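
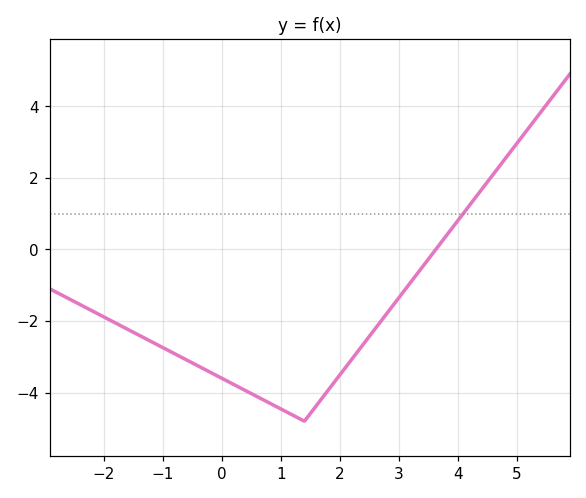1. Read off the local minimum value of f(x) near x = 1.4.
-4.8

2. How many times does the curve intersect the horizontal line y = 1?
1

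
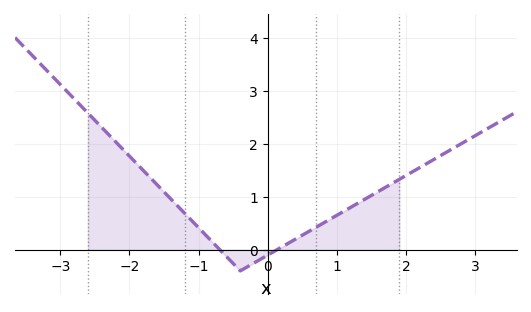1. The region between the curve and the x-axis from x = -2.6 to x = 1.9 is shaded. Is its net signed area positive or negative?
positive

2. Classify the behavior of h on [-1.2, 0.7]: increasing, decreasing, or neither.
neither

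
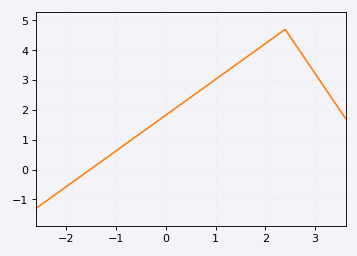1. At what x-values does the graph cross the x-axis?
-1.5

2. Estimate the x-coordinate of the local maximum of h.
2.4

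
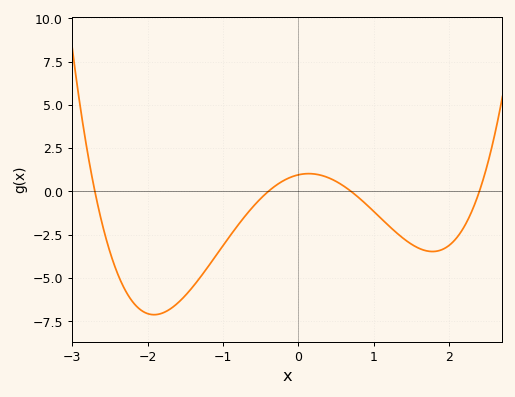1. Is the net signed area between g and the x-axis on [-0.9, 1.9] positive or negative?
negative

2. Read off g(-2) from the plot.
-7.05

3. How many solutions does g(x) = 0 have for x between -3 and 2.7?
4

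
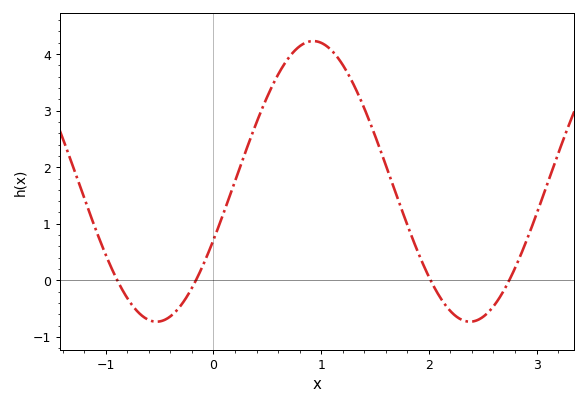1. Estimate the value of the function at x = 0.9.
4.23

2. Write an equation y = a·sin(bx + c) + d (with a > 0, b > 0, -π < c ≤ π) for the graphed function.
y = 2.48sin(2.16x - 0.432) + 1.75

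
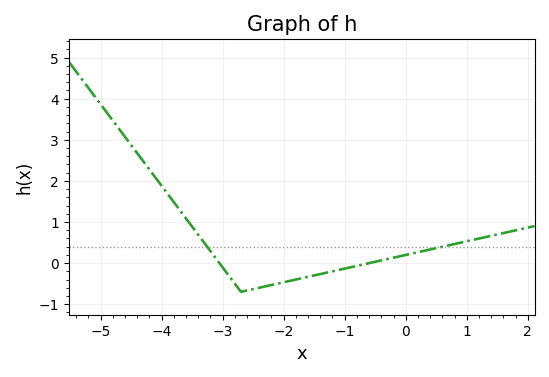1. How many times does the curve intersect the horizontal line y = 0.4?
2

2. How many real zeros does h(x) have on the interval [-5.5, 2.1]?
2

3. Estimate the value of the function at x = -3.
-0.104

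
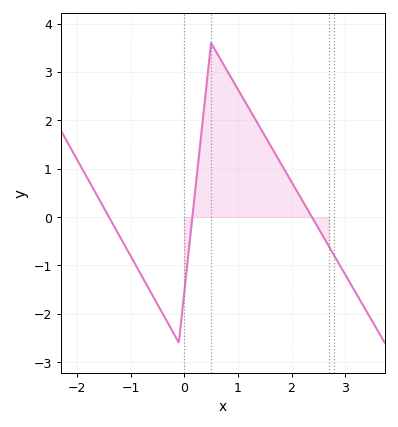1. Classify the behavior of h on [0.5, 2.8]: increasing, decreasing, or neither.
decreasing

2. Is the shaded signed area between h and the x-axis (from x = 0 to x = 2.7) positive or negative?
positive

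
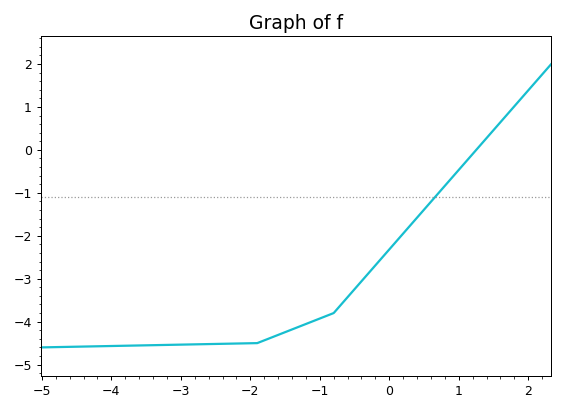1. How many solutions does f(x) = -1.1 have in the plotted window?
1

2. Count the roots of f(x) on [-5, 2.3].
1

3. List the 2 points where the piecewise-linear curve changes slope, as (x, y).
(-1.9, -4.5); (-0.8, -3.8)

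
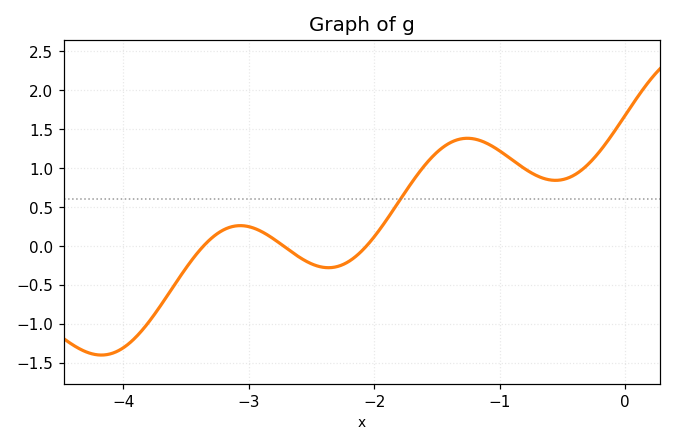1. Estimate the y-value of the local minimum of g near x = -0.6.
0.842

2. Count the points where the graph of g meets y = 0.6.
1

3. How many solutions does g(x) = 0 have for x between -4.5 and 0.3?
3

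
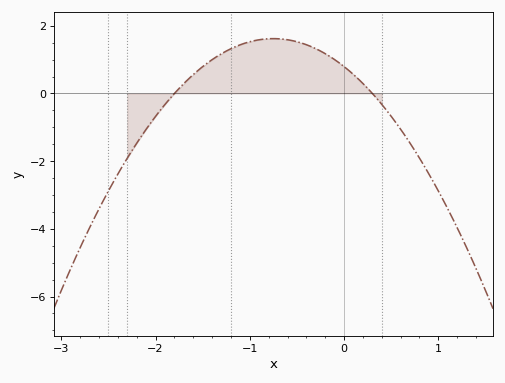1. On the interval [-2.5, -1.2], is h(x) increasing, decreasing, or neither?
increasing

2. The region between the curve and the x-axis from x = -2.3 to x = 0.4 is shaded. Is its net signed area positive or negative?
positive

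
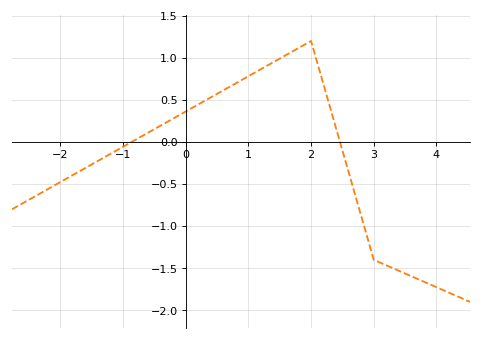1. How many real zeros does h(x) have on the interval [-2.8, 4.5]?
2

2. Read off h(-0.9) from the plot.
0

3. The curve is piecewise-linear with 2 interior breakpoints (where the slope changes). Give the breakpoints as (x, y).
(2, 1.2); (3, -1.4)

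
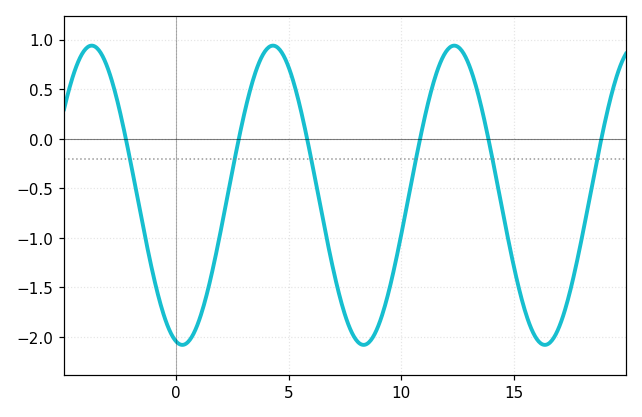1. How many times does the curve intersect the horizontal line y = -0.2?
6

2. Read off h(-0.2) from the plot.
-1.95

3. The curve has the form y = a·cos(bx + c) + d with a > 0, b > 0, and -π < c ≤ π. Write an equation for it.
y = 1.51cos(0.78x + 2.9) - 0.57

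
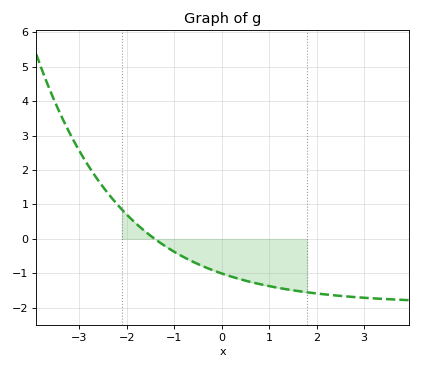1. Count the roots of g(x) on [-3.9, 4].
1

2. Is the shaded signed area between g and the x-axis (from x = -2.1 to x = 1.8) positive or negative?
negative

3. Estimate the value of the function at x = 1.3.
-1.44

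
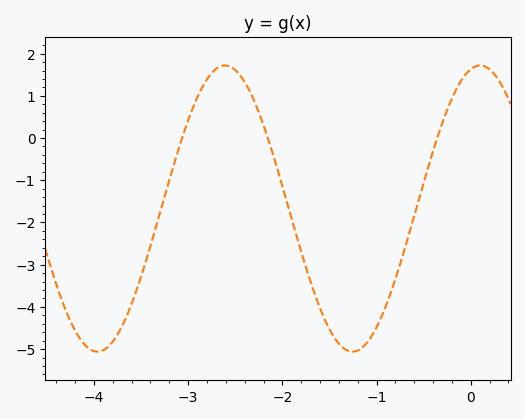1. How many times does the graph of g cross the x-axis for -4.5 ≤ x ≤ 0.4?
3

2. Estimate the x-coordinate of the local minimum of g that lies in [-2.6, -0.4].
-1.26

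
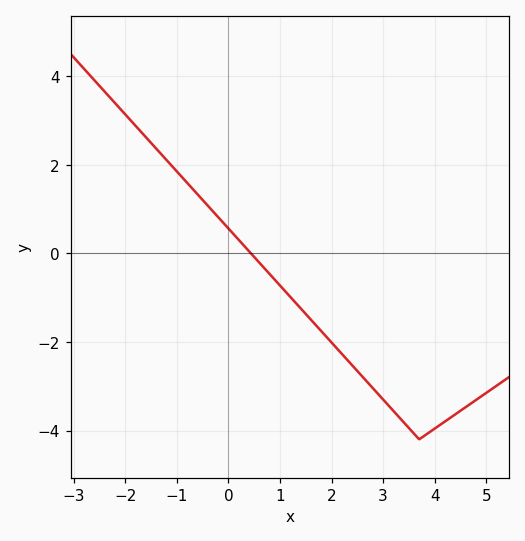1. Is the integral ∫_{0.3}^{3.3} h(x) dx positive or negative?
negative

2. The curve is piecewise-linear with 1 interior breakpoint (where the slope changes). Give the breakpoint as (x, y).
(3.7, -4.2)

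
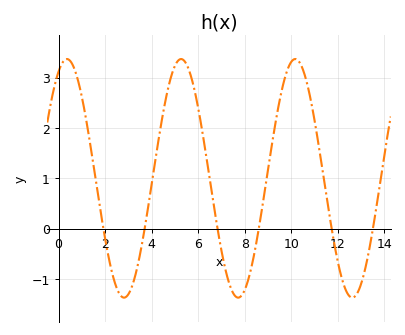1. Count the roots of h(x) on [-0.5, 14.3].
6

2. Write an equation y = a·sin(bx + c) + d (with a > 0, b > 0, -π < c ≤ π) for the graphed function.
y = 2.37sin(1.28x + 1.11) + 1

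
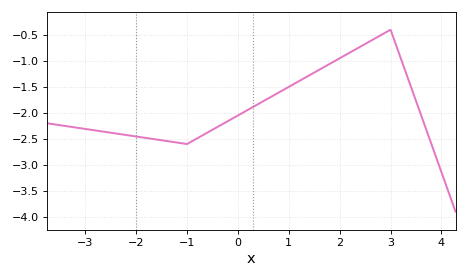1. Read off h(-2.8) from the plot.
-2.35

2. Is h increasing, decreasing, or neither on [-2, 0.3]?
neither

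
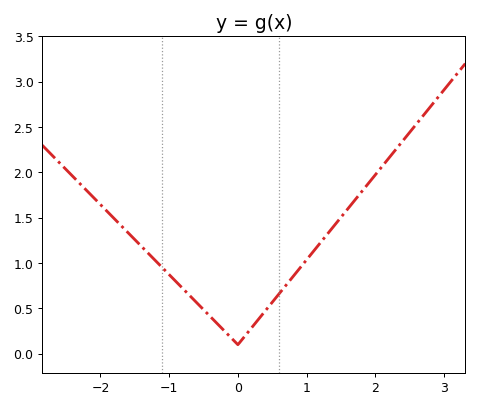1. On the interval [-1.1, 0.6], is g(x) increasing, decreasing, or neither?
neither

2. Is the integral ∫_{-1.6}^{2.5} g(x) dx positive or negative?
positive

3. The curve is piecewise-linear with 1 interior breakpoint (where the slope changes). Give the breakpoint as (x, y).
(0, 0.1)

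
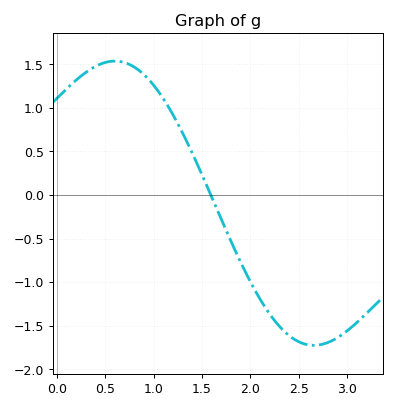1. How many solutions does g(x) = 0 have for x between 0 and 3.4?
1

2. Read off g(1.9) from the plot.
-0.75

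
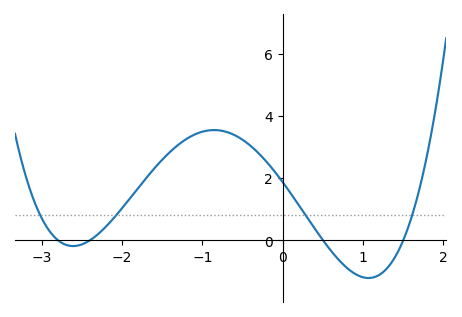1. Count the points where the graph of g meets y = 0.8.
4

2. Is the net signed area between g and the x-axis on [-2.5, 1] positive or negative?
positive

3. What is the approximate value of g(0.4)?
0.365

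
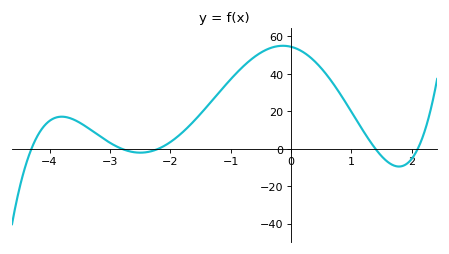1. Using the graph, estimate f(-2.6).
-2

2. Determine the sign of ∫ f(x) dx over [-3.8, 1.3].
positive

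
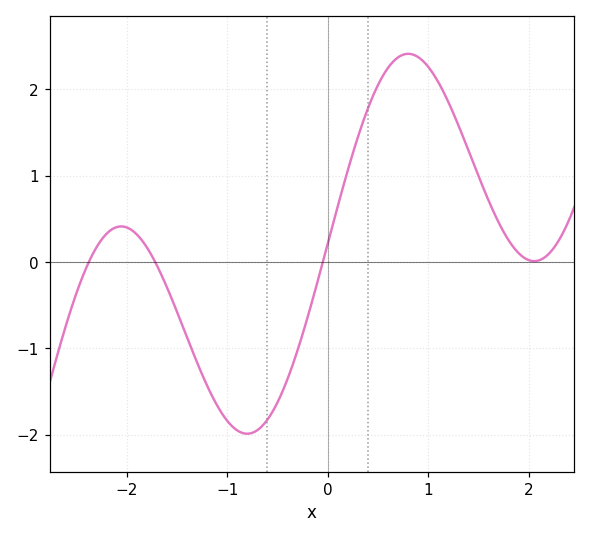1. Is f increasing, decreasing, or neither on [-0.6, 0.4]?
increasing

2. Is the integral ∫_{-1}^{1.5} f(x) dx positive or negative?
positive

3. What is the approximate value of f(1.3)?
1.6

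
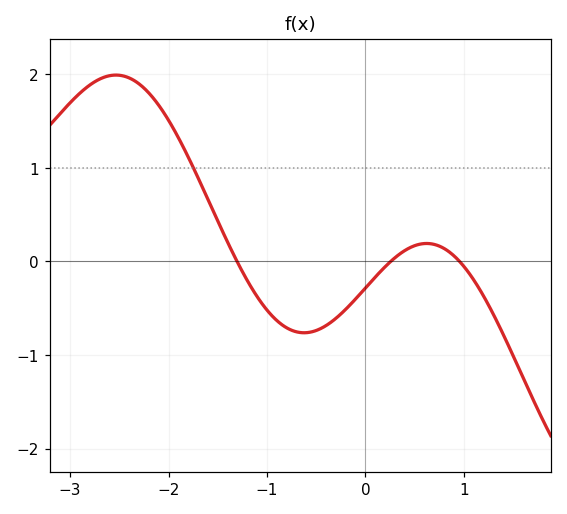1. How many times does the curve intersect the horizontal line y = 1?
1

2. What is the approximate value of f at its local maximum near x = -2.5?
2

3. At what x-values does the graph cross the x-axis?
-1.3, 0.3, 1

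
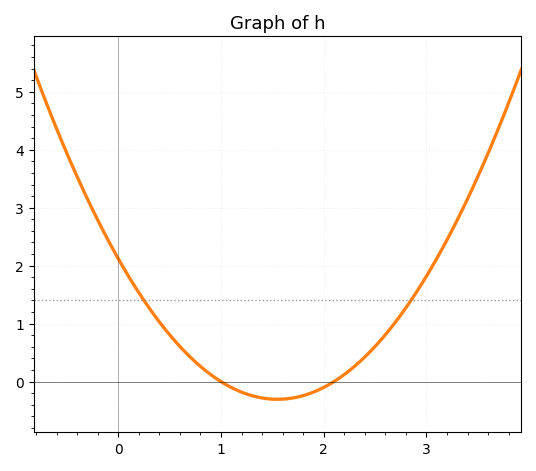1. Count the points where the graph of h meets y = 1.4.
2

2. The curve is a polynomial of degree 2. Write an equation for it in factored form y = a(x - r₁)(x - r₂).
y = 1.01(x - 1)(x - 2.1)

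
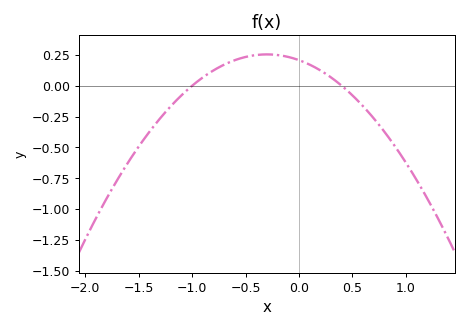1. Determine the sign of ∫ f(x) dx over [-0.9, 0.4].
positive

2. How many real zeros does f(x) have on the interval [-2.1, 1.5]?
2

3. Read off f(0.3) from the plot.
0.068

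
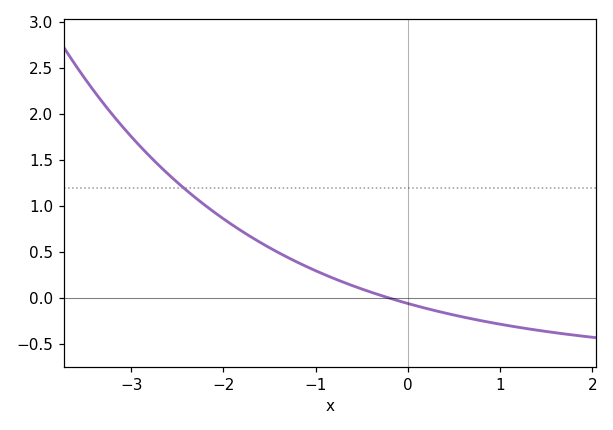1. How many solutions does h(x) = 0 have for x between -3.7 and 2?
1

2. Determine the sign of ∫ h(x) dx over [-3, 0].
positive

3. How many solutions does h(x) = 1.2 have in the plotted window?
1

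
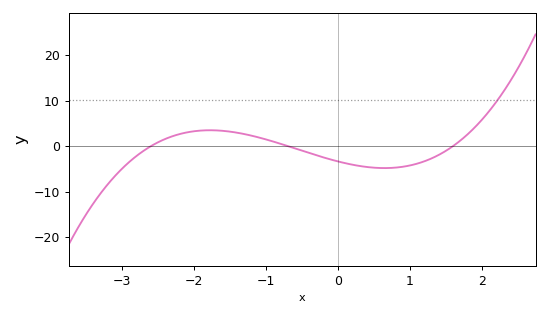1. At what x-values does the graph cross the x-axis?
-2.6, -0.7, 1.6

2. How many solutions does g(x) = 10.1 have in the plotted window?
1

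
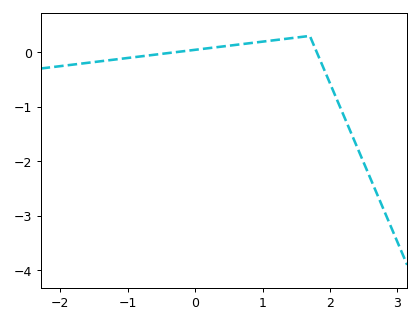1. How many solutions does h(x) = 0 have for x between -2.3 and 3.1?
2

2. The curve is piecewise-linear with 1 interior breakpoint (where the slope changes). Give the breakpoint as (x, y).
(1.7, 0.3)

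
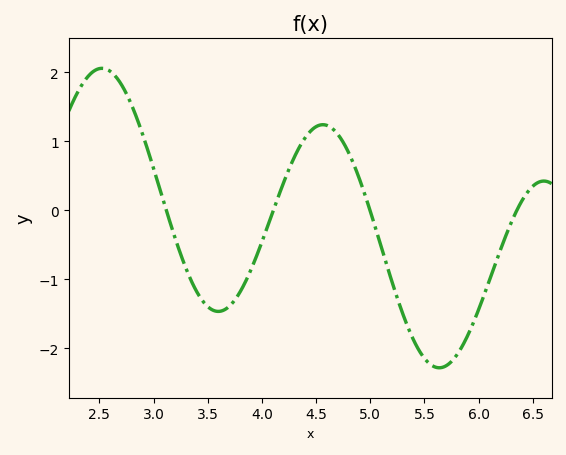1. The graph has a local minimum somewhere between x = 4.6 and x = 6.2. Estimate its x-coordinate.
5.64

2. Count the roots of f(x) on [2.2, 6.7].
4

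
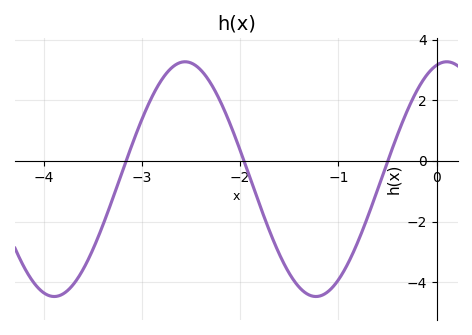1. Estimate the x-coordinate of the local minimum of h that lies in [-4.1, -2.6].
-3.89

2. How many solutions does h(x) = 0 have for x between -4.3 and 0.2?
3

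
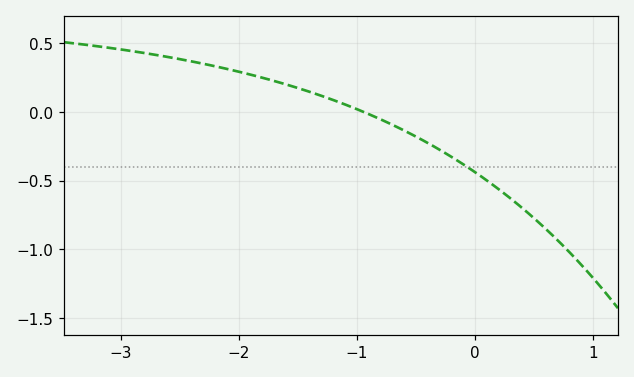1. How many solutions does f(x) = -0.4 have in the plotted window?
1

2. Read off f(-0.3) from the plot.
-0.3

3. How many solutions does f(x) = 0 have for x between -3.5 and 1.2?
1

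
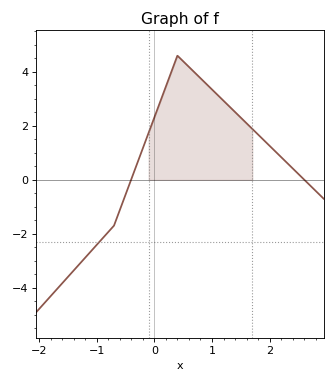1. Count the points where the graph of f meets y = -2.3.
1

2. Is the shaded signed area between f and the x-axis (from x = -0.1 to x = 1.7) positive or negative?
positive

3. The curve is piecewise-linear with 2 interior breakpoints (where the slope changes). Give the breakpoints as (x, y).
(-0.7, -1.7); (0.4, 4.6)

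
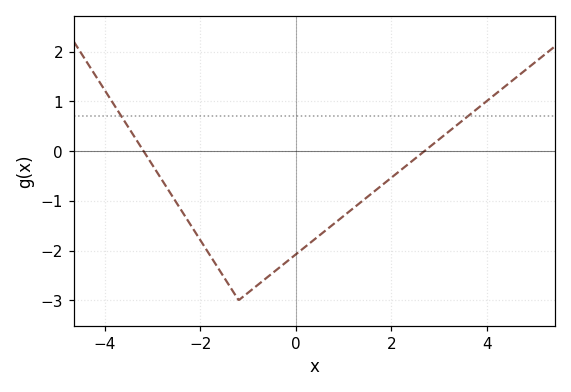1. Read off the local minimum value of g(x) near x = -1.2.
-3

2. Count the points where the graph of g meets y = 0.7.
2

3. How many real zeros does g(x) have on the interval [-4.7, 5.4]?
2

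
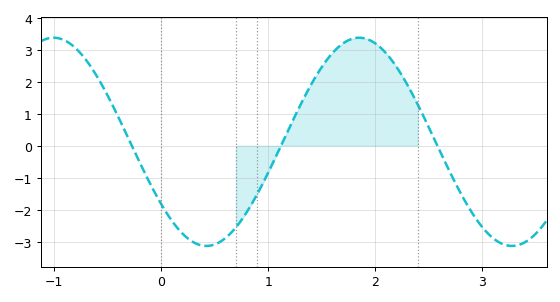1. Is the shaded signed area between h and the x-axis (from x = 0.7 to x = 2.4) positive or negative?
positive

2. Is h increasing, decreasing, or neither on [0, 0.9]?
neither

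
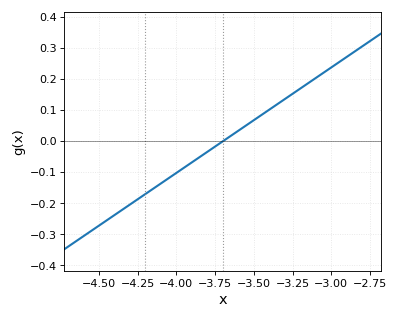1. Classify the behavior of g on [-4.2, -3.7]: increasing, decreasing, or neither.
increasing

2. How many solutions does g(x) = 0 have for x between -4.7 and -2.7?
1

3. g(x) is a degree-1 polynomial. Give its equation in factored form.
y = 0.34(x + 3.7)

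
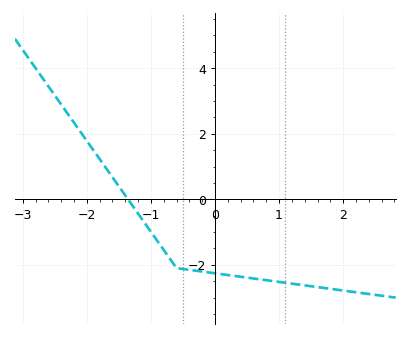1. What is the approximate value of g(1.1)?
-2.6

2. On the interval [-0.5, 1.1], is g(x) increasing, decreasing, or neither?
decreasing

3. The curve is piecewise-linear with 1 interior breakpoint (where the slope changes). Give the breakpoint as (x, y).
(-0.6, -2.1)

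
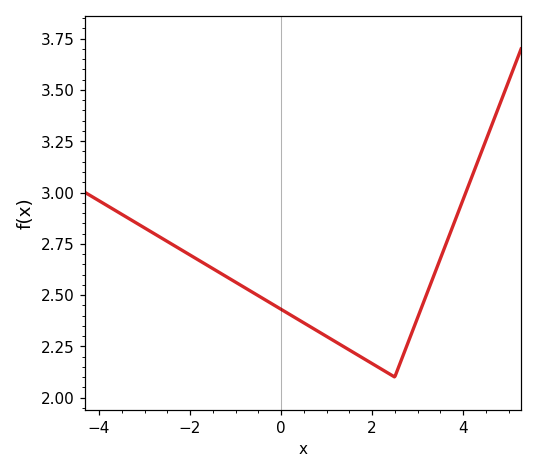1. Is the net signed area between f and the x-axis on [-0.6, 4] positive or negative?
positive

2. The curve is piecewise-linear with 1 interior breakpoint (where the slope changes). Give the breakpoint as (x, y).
(2.5, 2.1)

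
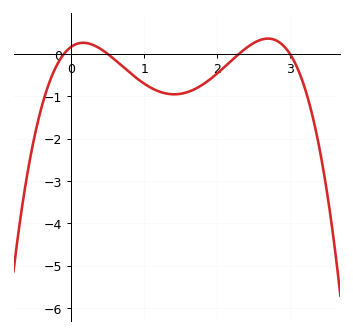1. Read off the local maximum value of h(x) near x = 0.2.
0.263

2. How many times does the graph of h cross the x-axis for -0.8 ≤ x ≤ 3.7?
4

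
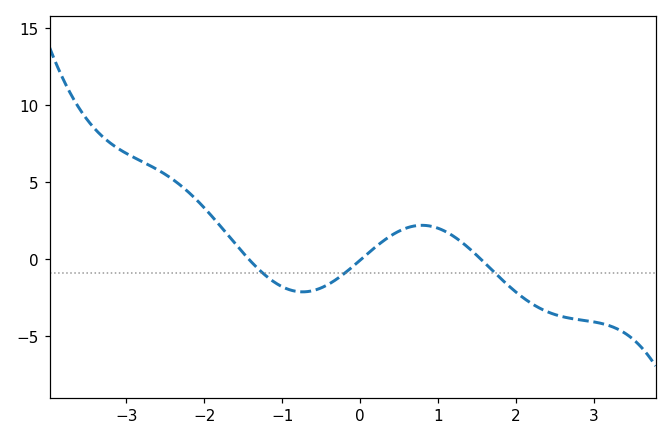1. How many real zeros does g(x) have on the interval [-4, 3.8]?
3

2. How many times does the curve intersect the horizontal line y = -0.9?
3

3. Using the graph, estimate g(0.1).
0.5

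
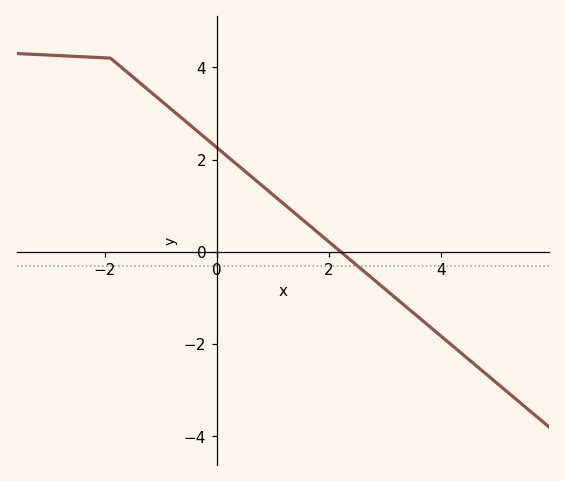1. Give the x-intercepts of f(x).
2.21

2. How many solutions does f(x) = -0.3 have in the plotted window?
1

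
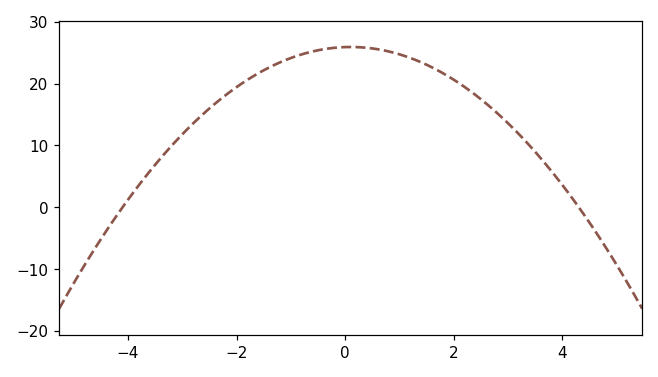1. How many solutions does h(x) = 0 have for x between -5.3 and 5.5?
2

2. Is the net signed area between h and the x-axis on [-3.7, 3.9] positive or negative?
positive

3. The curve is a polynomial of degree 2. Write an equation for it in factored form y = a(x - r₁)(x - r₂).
y = -1.47(x + 4.1)(x - 4.3)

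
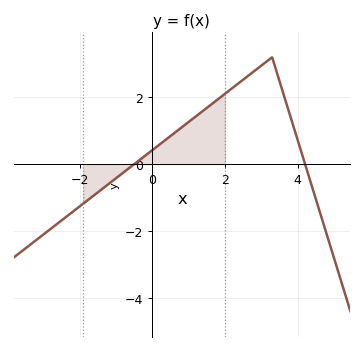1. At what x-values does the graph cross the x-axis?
-0.4, 4.2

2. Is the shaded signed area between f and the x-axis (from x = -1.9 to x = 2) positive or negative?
positive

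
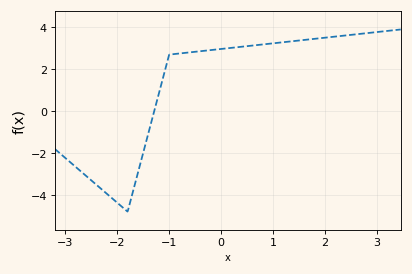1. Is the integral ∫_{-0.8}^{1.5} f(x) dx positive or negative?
positive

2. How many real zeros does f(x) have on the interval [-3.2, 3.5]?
1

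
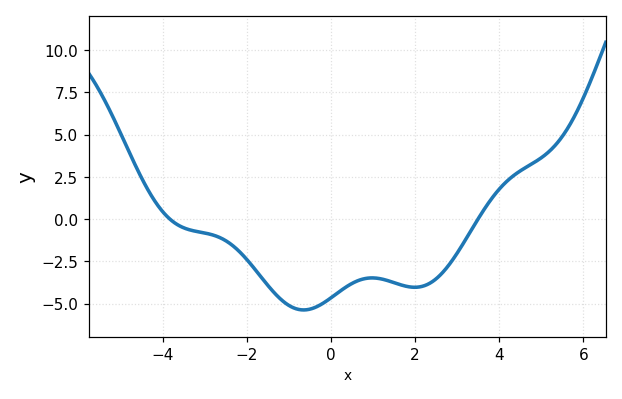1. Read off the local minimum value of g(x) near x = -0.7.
-5.38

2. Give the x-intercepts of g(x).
-3.83, 3.5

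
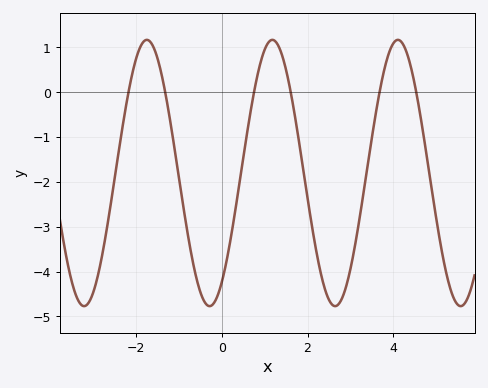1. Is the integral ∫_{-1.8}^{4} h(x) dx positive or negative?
negative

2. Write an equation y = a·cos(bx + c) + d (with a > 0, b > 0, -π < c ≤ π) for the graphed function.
y = 2.97cos(2.15x - 2.54) - 1.8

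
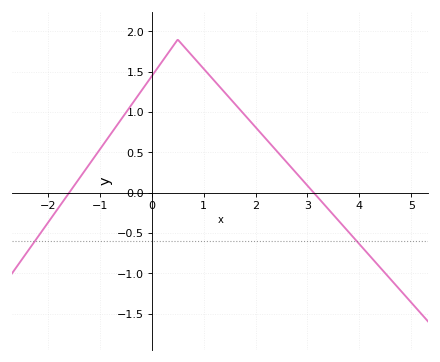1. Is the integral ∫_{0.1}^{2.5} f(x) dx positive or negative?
positive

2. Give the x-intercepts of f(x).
-1.6, 3.2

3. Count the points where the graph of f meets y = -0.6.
2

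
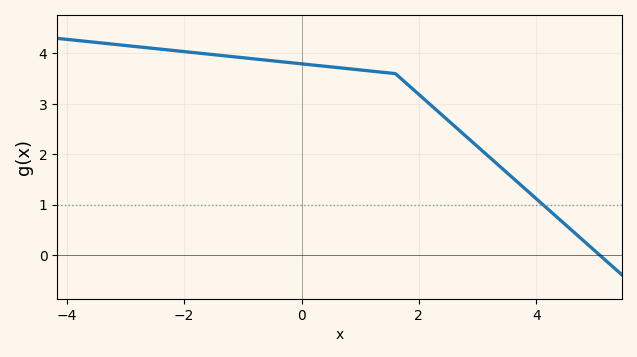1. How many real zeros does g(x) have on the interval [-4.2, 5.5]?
1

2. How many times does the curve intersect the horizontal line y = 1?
1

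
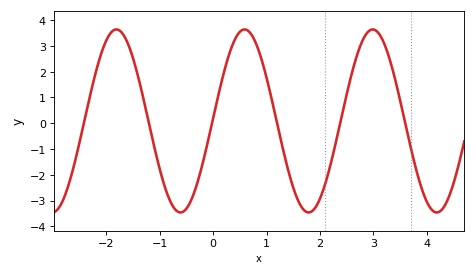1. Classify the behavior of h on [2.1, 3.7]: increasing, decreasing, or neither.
neither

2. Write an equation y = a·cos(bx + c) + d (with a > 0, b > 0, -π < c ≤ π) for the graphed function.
y = 3.55cos(2.62x - 1.54) + 0.09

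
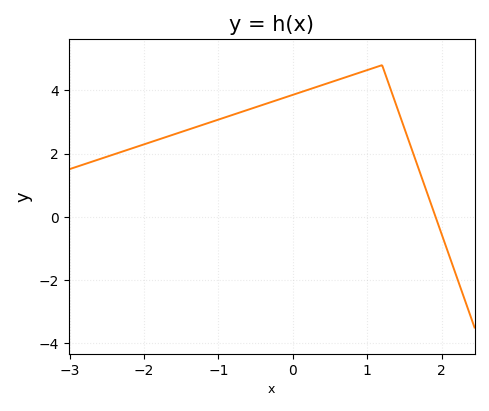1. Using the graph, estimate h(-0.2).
3.8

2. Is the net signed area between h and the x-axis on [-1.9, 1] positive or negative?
positive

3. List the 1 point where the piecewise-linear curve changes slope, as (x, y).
(1.2, 4.8)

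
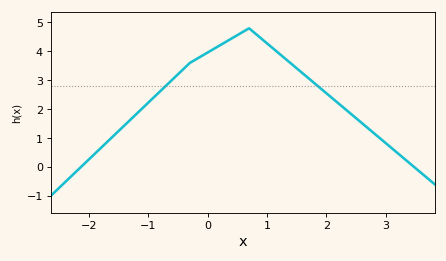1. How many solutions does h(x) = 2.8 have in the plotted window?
2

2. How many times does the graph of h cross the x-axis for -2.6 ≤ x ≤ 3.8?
2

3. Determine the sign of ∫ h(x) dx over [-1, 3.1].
positive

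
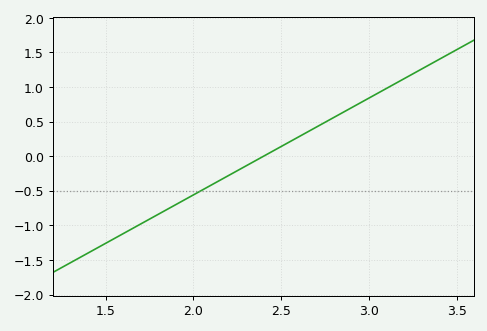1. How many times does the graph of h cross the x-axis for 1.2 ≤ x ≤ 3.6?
1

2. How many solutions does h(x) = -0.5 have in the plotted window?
1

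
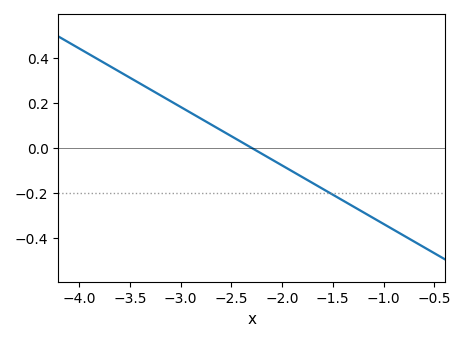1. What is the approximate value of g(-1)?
-0.338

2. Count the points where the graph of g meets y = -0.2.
1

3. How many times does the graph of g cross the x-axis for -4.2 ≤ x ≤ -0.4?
1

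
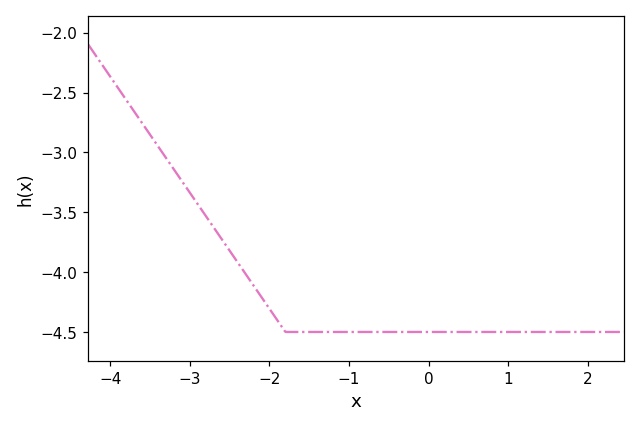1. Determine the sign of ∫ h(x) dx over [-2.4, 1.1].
negative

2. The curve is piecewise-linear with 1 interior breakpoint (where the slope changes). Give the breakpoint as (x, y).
(-1.8, -4.5)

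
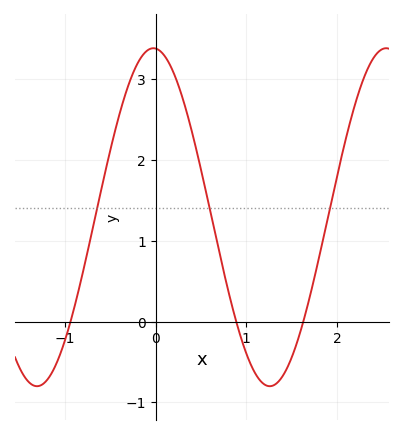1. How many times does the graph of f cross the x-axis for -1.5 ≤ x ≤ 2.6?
3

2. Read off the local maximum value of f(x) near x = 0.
3.4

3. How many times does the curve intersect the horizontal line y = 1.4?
3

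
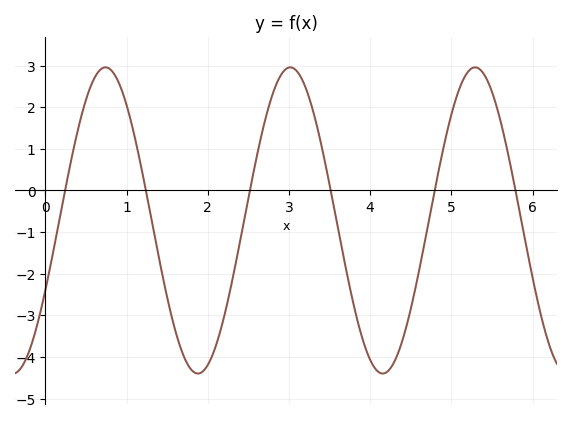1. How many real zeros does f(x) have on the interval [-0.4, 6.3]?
6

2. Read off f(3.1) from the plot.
2.9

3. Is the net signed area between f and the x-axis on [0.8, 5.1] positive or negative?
negative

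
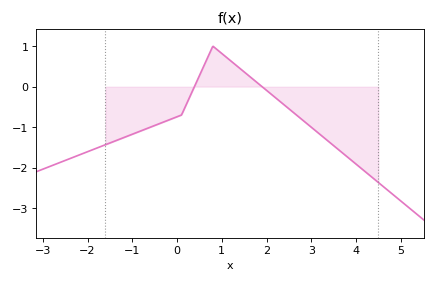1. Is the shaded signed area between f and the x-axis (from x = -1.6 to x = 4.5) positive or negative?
negative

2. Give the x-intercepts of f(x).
0.388, 1.9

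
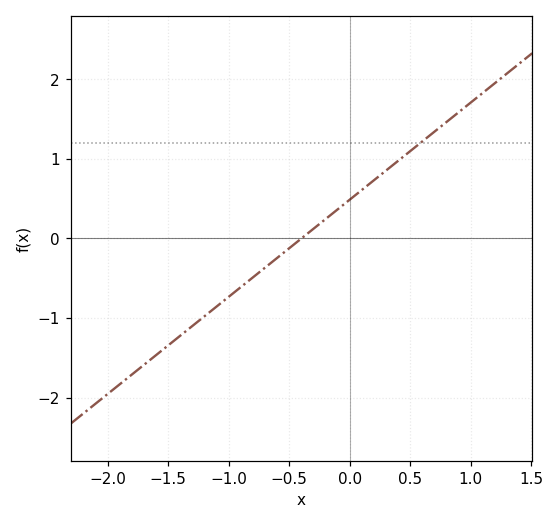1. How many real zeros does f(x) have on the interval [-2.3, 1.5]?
1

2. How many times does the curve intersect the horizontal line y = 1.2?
1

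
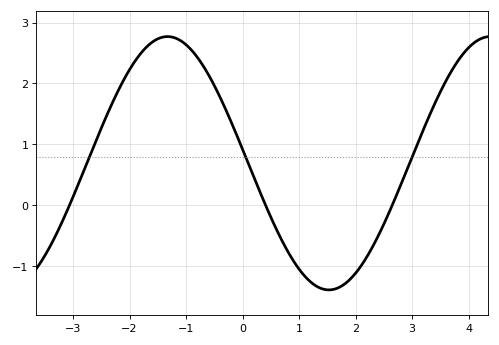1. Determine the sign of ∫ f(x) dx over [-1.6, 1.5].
positive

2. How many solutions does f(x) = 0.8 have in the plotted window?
3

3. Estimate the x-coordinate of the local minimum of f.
1.53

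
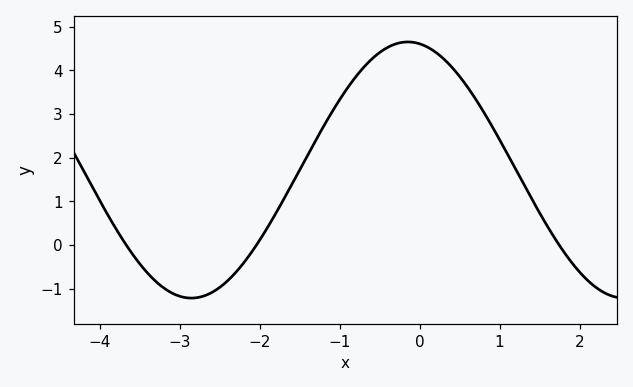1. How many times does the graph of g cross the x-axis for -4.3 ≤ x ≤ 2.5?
3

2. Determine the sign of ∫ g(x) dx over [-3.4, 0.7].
positive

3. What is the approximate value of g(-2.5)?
-1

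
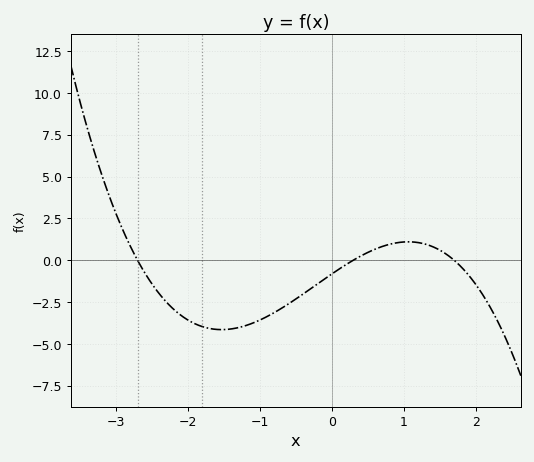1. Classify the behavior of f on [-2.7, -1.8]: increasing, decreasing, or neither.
decreasing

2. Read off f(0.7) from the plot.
1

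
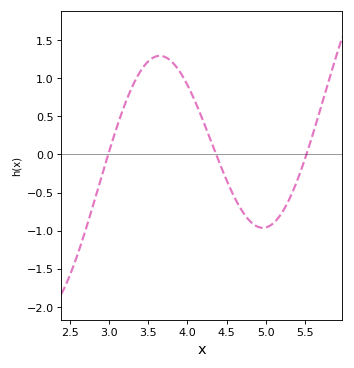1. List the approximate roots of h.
2.99, 4.37, 5.51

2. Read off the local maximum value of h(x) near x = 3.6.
1.29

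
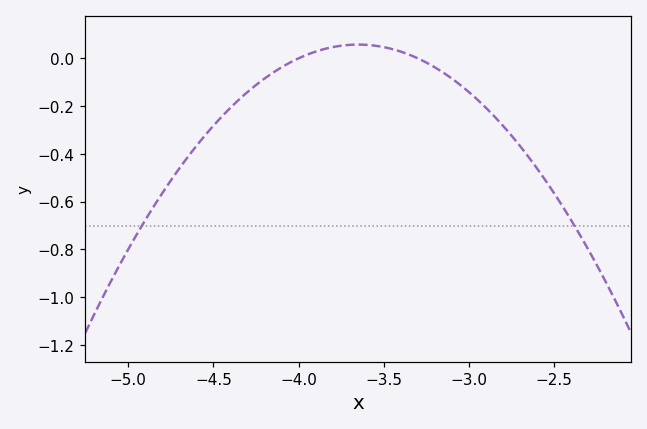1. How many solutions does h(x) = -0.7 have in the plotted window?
2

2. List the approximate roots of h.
-4, -3.3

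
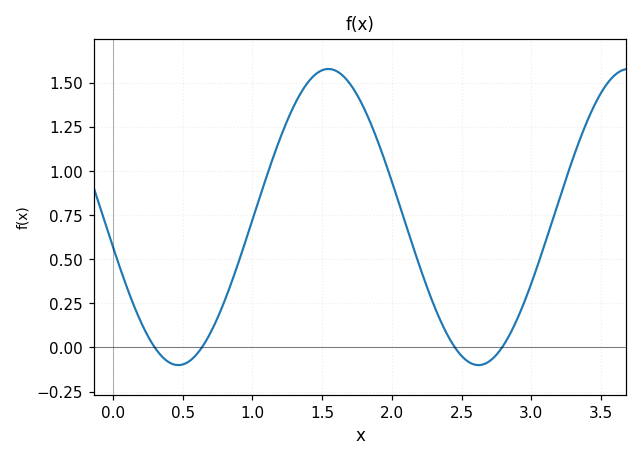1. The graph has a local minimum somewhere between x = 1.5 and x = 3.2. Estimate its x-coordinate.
2.6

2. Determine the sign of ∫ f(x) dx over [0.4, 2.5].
positive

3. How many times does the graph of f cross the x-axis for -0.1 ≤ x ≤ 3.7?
4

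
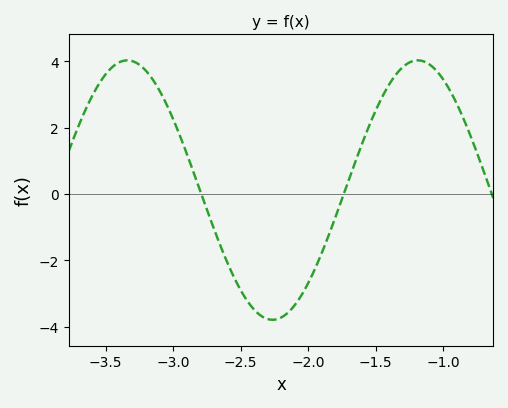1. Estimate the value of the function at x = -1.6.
1.54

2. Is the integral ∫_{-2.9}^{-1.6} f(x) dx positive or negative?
negative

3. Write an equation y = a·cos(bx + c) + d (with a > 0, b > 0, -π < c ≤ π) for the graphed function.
y = 3.91cos(2.92x - 2.81) + 0.12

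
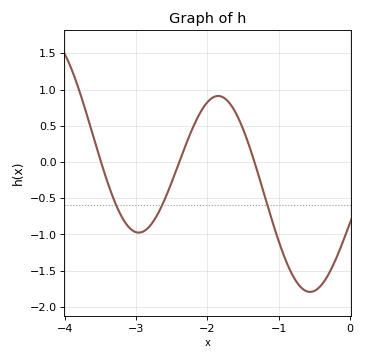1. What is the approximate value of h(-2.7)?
-0.7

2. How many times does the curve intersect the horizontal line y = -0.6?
3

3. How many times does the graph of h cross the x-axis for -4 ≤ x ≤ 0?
3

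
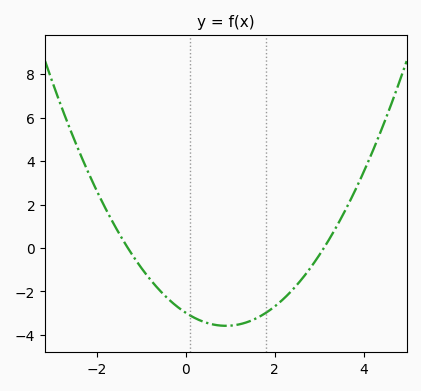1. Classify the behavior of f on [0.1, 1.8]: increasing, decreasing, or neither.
neither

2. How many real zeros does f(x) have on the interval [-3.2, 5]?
2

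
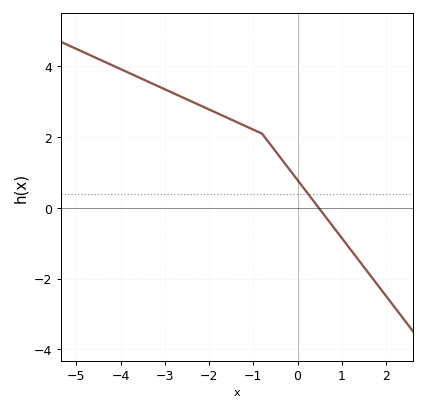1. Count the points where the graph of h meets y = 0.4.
1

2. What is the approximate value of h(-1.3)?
2.39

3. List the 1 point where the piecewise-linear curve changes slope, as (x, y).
(-0.8, 2.1)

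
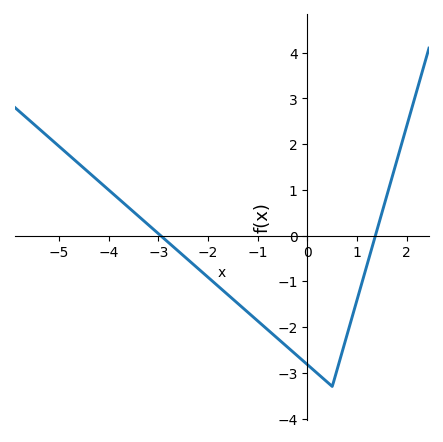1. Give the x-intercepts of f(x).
-3, 1.4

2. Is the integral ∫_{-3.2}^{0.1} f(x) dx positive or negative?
negative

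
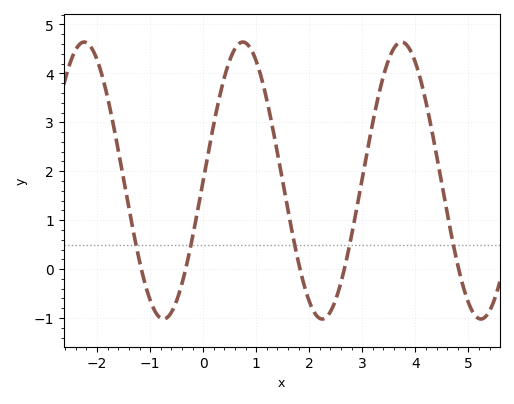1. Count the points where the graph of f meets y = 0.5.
5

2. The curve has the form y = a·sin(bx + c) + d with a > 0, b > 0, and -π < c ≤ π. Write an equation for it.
y = 2.83sin(2.1x + 0) + 1.81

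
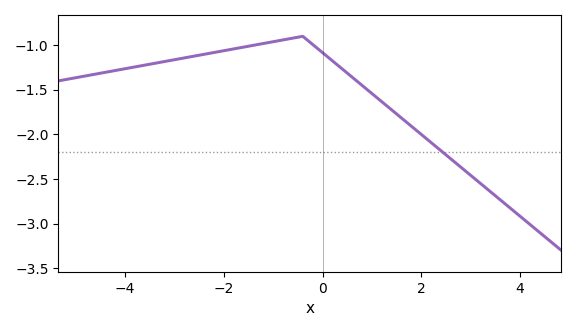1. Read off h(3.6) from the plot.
-2.73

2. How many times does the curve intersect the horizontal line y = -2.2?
1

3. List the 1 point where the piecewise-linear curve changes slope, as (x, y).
(-0.4, -0.9)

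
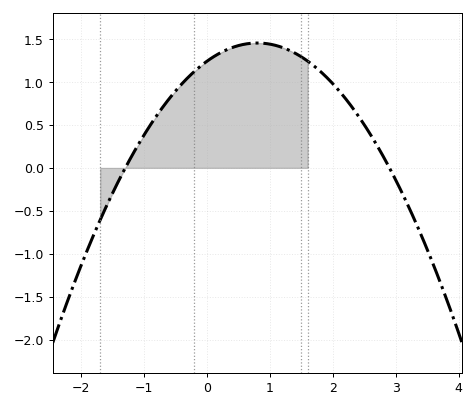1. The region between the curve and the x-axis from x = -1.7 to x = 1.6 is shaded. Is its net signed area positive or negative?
positive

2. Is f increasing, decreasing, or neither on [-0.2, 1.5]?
neither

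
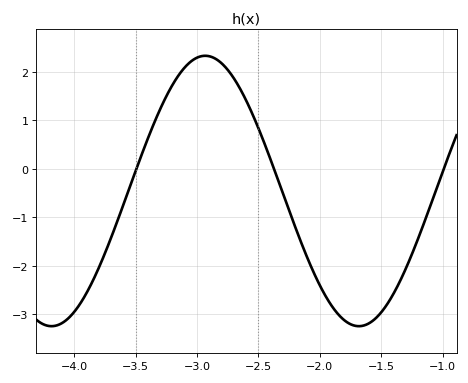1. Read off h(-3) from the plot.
2.29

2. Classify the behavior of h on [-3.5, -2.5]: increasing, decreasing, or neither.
neither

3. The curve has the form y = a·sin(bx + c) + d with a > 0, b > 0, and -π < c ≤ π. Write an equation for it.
y = 2.79sin(2.51x + 2.65) - 0.46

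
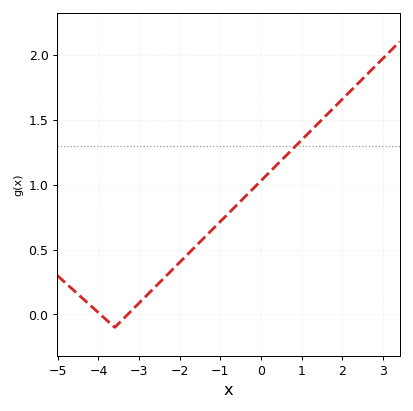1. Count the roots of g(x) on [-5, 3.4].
2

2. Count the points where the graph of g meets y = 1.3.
1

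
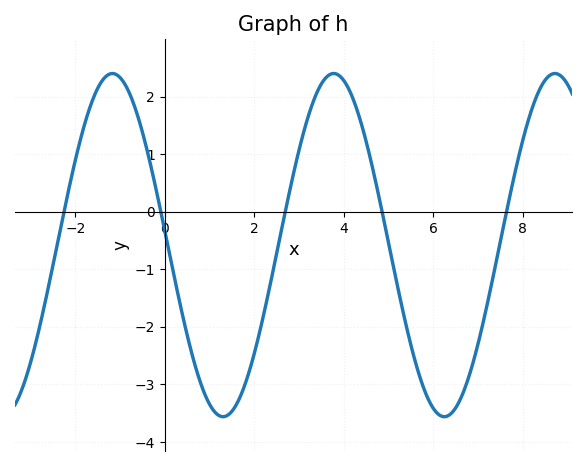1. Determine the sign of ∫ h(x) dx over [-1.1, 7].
negative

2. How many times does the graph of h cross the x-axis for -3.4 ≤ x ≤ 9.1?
5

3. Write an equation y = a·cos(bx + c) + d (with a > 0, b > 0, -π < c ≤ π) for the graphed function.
y = 2.98cos(1.27x + 1.49) - 0.58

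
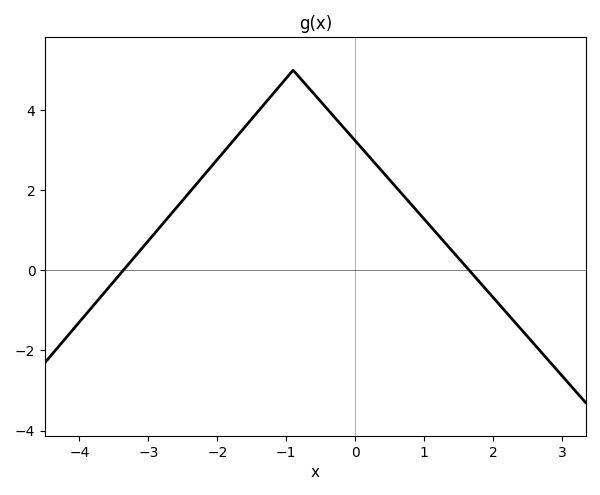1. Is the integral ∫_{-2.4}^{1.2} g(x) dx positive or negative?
positive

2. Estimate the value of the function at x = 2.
-0.6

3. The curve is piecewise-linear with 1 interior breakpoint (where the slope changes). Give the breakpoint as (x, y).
(-0.9, 5)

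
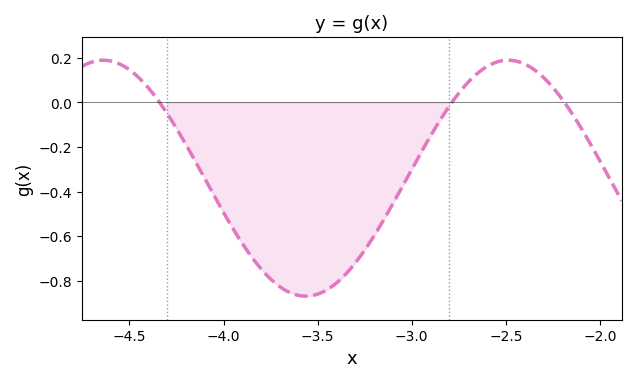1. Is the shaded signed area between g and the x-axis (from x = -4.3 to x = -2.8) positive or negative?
negative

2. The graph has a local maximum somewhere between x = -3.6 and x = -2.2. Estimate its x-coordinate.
-2.49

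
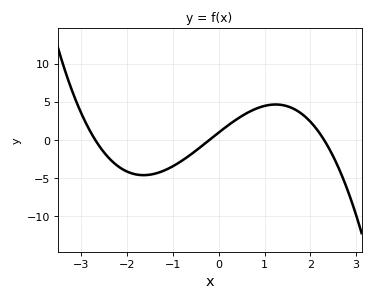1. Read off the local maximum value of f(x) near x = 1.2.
4.63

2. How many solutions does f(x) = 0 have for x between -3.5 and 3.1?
3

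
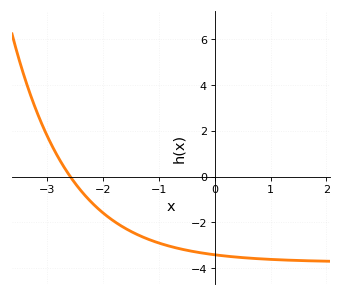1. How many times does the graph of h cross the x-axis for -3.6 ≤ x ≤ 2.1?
1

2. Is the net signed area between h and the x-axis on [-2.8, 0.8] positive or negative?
negative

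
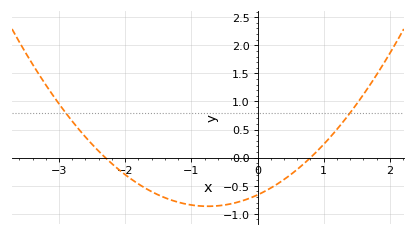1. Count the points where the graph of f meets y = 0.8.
2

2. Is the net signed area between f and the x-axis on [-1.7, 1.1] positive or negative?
negative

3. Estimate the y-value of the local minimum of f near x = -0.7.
-0.85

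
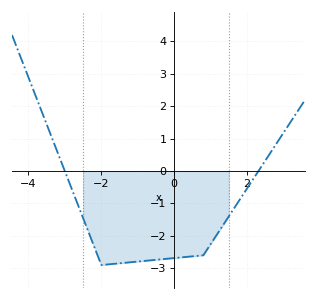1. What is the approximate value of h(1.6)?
-1.23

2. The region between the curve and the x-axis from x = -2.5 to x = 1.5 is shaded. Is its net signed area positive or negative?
negative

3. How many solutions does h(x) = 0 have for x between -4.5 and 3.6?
2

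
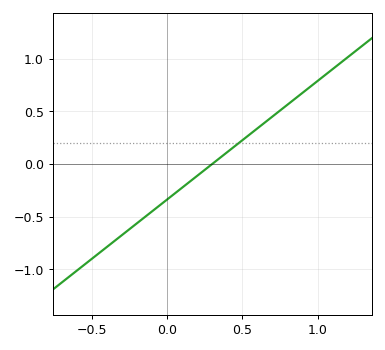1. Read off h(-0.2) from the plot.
-0.55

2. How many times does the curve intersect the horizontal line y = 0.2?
1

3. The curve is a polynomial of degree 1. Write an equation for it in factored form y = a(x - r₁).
y = 1.13(x - 0.3)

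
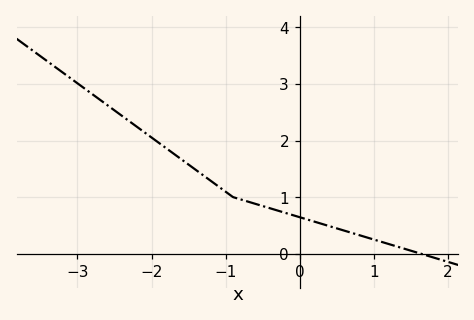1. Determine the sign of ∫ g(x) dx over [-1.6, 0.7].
positive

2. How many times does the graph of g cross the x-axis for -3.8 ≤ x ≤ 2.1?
1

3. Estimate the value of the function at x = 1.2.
0.2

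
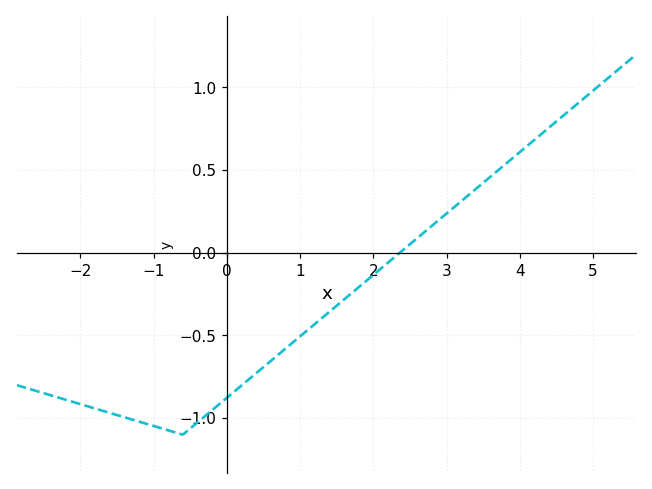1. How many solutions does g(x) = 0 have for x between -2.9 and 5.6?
1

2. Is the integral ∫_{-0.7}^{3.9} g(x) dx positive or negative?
negative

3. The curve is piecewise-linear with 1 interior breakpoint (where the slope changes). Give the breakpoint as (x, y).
(-0.6, -1.1)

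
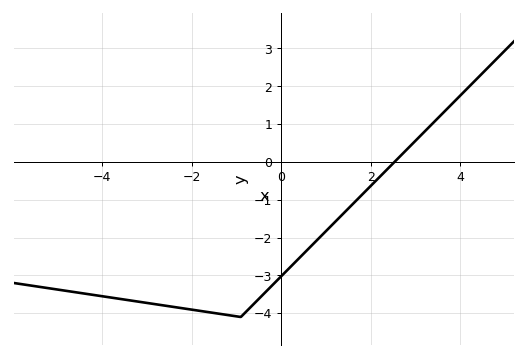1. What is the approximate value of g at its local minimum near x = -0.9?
-4.1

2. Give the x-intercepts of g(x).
2.6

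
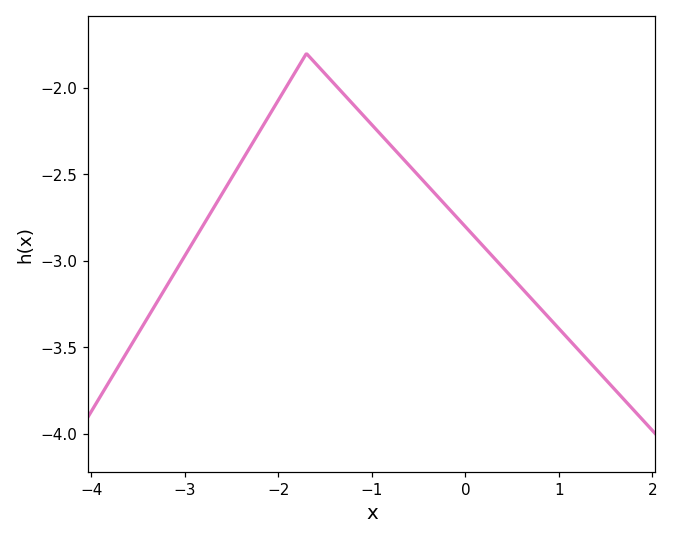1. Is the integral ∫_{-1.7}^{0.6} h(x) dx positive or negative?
negative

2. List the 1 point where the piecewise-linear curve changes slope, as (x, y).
(-1.7, -1.8)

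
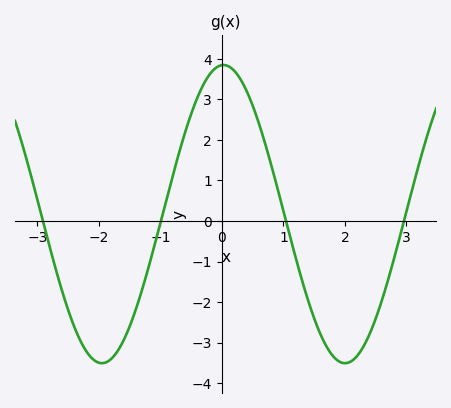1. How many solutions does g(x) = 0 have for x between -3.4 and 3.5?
4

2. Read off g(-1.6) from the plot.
-3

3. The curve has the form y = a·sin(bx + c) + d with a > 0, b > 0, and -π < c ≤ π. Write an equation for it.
y = 3.68sin(1.6x + 1.5) + 0.17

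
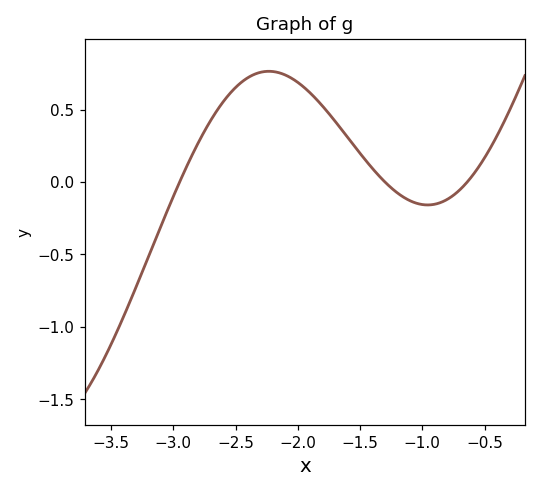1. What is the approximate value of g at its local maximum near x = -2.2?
0.75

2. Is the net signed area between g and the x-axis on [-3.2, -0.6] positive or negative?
positive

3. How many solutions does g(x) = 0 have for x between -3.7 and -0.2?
3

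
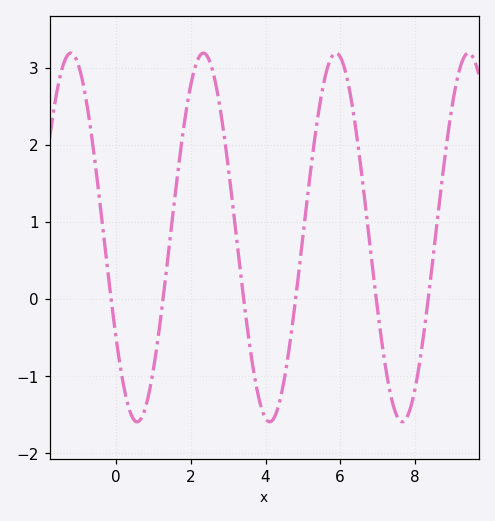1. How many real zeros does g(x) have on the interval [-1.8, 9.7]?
6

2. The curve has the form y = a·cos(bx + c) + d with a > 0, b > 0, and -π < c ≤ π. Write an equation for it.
y = 2.39cos(1.77x + 2.15) + 0.8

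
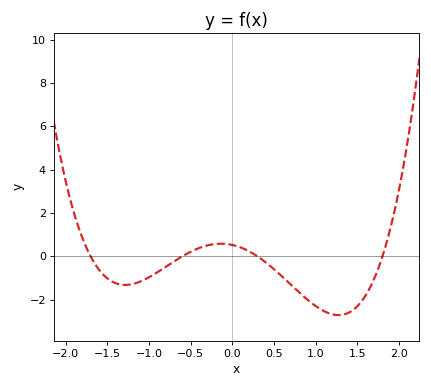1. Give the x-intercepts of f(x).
-1.7, -0.6, 0.3, 1.8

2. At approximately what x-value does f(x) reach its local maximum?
-0.139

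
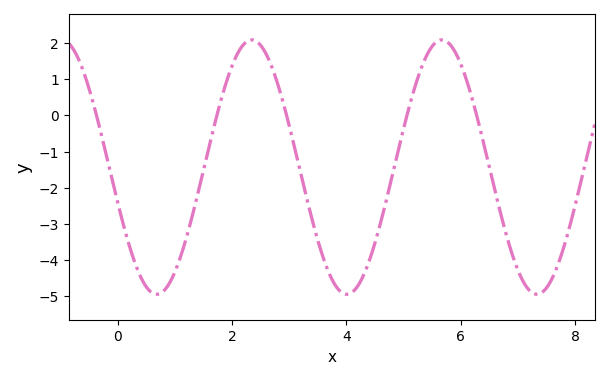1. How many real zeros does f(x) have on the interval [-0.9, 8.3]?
5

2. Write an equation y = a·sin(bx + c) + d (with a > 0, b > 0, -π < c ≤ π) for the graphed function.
y = 3.52sin(1.9x - 2.9) - 1.43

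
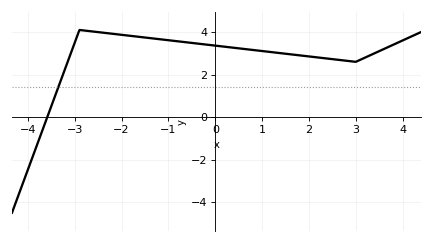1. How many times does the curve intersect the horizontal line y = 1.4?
1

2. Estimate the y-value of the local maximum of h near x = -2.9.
4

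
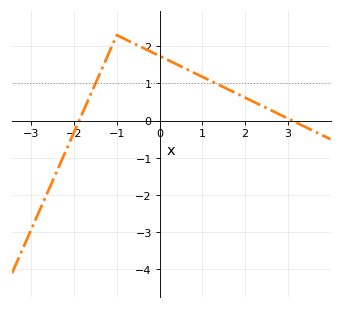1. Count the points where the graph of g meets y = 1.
2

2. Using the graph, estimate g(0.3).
1.6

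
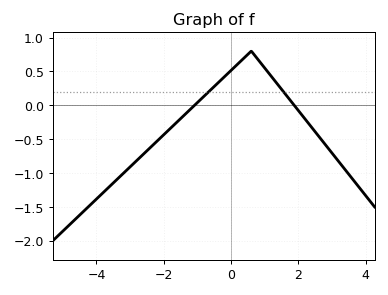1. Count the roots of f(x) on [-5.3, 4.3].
2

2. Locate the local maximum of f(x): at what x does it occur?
0.6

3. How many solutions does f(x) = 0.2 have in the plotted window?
2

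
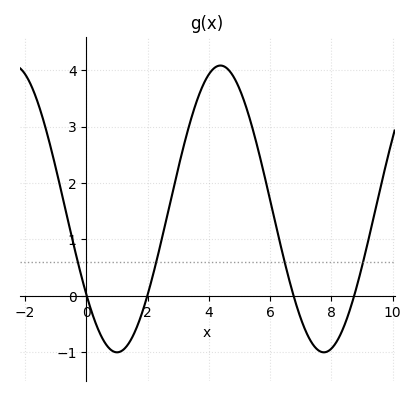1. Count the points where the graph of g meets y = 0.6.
4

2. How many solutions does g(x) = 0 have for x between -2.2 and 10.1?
4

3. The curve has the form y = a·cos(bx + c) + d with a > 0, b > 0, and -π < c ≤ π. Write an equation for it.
y = 2.54cos(0.93x + 2.2) + 1.54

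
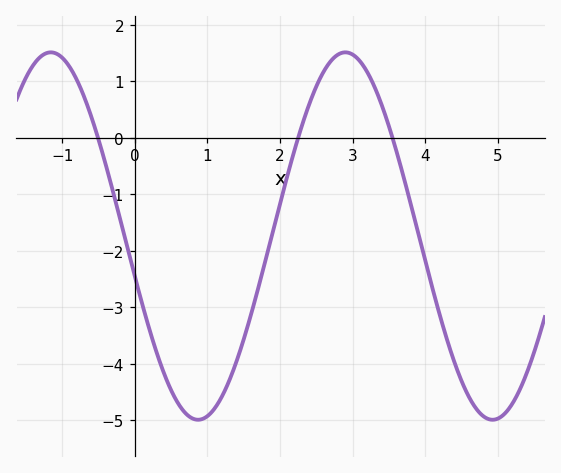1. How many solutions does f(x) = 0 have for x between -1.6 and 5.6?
3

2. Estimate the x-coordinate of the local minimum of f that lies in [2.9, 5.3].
4.9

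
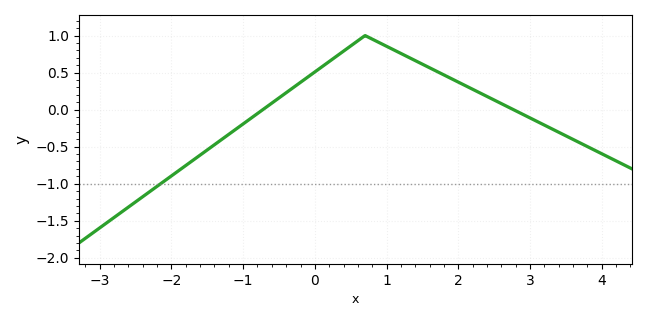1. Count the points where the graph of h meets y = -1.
1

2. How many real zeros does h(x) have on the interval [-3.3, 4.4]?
2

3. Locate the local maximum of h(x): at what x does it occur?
0.8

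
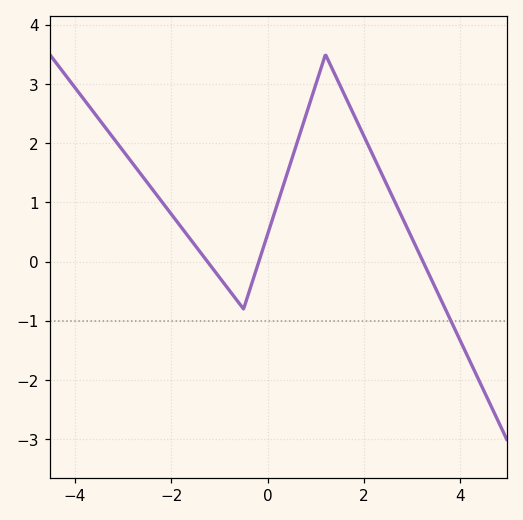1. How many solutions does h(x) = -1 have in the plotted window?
1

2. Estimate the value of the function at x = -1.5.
0.268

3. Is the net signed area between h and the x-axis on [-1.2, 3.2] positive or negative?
positive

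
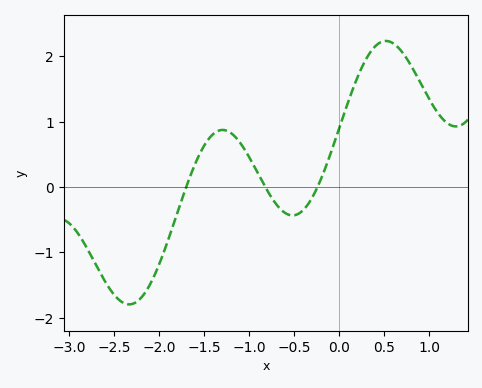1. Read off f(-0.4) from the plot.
-0.4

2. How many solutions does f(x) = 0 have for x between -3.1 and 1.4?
3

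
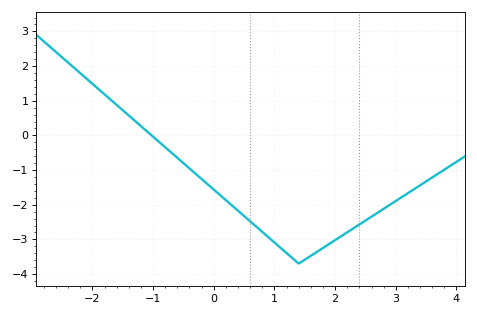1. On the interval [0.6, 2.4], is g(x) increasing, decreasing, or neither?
neither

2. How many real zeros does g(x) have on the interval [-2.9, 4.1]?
1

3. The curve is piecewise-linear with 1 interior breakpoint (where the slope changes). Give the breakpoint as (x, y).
(1.4, -3.7)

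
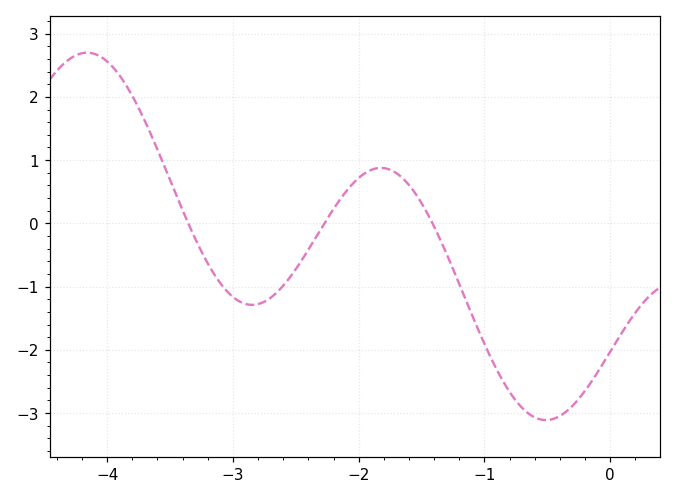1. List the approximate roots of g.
-3.35, -2.27, -1.41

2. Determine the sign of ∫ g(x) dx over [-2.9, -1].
negative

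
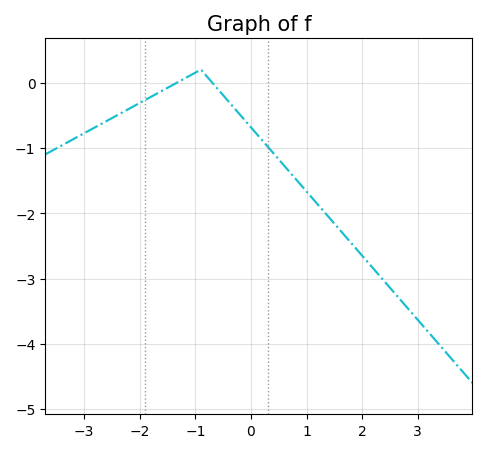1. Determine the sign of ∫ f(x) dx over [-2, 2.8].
negative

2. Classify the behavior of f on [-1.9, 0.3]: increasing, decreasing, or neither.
neither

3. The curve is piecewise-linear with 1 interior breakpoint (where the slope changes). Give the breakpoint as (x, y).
(-0.9, 0.2)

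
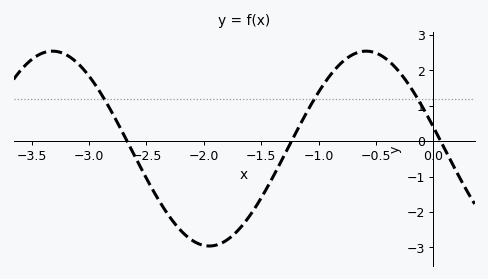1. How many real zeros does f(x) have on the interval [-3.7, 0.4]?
3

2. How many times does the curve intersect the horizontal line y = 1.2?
3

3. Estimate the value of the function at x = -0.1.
1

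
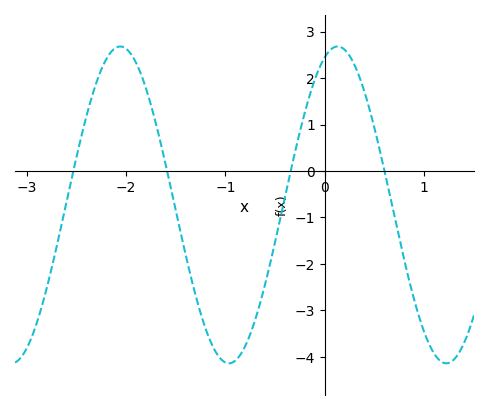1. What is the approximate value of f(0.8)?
-1.91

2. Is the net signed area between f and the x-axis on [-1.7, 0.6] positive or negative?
negative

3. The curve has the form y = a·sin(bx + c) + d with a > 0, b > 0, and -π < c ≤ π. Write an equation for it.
y = 3.41sin(2.87x + 1.2) - 0.73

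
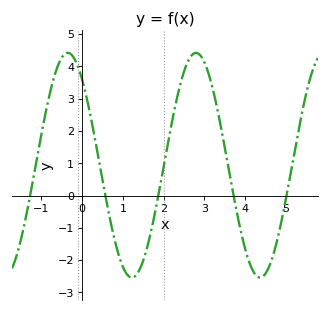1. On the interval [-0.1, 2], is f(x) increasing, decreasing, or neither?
neither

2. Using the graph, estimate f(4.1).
-2.1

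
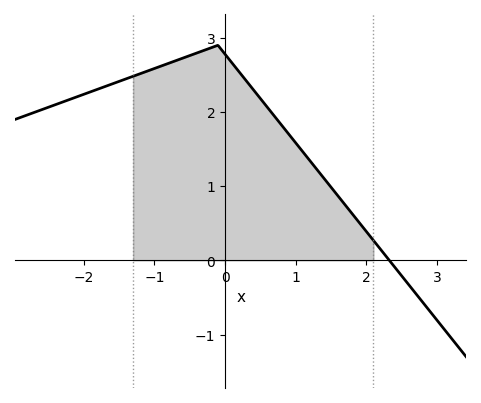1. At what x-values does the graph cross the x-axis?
2.3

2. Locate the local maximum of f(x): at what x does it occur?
-0.1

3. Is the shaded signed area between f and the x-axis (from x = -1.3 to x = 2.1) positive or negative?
positive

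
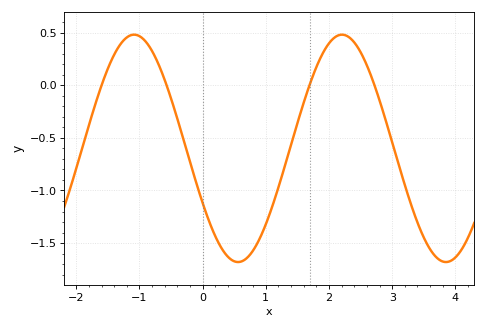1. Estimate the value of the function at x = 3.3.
-1.15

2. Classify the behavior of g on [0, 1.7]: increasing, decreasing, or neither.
neither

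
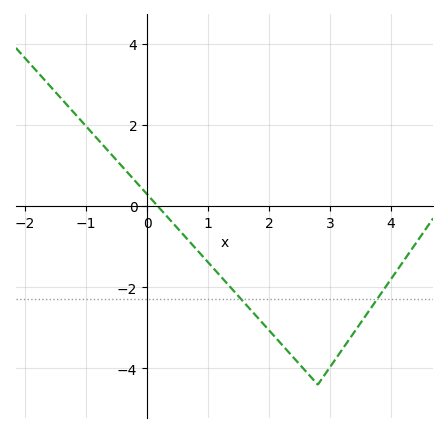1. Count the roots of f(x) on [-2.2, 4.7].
1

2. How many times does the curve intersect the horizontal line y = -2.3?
2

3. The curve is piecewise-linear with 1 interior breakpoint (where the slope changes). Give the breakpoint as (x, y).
(2.8, -4.4)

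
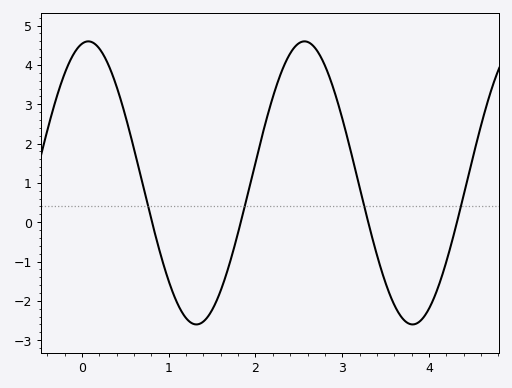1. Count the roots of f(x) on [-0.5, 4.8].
4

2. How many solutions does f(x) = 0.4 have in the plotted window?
4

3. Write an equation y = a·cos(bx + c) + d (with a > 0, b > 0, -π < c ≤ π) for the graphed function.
y = 3.6cos(2.52x - 0.182) + 1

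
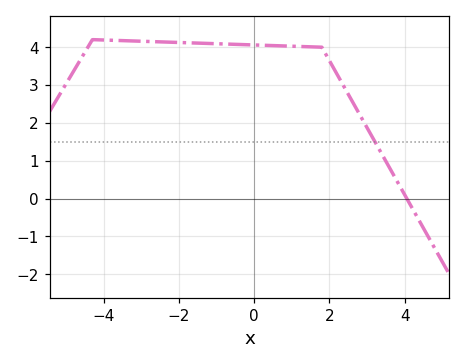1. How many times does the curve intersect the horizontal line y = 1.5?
1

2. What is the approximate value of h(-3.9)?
4.19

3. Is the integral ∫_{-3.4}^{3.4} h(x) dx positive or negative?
positive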